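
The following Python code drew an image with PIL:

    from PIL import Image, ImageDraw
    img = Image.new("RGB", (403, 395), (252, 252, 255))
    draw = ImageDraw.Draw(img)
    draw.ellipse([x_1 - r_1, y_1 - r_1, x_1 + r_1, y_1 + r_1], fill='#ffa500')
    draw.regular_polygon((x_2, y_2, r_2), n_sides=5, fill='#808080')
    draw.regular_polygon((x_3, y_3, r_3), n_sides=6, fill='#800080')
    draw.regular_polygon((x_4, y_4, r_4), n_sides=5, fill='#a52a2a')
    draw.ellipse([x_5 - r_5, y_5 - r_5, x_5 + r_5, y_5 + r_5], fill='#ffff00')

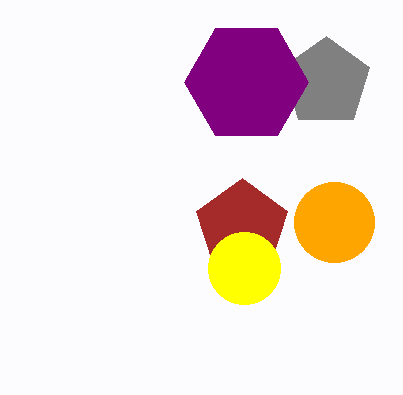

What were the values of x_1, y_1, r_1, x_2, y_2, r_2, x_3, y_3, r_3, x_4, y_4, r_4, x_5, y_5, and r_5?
x_1 = 334; y_1 = 222; r_1 = 40; x_2 = 326; y_2 = 82; r_2 = 46; x_3 = 246; y_3 = 82; r_3 = 62; x_4 = 242; y_4 = 226; r_4 = 48; x_5 = 244; y_5 = 268; r_5 = 36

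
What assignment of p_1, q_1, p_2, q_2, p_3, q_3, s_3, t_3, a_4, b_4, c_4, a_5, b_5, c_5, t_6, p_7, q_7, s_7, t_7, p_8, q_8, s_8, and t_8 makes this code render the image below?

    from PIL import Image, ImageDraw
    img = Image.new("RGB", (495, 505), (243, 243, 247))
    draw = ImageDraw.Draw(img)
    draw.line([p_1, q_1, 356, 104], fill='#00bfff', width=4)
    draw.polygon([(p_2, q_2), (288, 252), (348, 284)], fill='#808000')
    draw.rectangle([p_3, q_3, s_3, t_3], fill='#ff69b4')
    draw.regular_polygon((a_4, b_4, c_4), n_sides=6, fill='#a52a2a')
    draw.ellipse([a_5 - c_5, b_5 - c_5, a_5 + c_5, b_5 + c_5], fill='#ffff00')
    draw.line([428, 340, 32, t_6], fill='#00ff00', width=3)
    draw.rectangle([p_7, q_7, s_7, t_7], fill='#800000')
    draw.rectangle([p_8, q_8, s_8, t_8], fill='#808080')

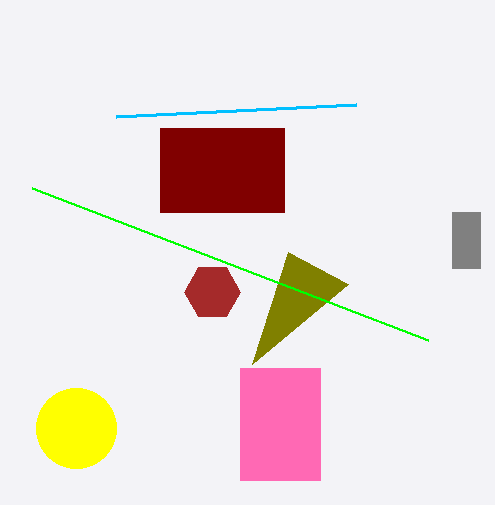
p_1 = 116; q_1 = 116; p_2 = 252; q_2 = 364; p_3 = 240; q_3 = 368; s_3 = 320; t_3 = 480; a_4 = 212; b_4 = 292; c_4 = 28; a_5 = 76; b_5 = 428; c_5 = 40; t_6 = 188; p_7 = 160; q_7 = 128; s_7 = 284; t_7 = 212; p_8 = 452; q_8 = 212; s_8 = 480; t_8 = 268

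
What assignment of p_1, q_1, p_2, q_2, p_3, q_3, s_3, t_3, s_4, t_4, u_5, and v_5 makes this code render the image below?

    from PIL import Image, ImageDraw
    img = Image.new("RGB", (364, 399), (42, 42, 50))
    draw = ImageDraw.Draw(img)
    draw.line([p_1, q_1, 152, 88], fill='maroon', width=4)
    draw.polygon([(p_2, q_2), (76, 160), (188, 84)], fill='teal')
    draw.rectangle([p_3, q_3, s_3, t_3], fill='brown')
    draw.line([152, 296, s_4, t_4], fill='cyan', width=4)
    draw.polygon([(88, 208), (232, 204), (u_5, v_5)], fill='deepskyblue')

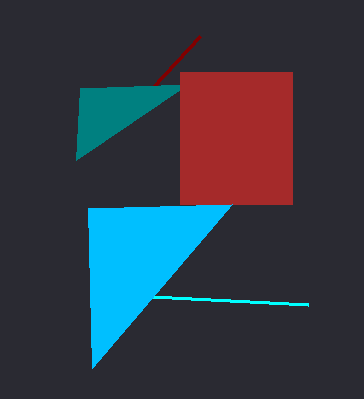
p_1 = 200
q_1 = 36
p_2 = 80
q_2 = 88
p_3 = 180
q_3 = 72
s_3 = 292
t_3 = 204
s_4 = 308
t_4 = 304
u_5 = 92
v_5 = 368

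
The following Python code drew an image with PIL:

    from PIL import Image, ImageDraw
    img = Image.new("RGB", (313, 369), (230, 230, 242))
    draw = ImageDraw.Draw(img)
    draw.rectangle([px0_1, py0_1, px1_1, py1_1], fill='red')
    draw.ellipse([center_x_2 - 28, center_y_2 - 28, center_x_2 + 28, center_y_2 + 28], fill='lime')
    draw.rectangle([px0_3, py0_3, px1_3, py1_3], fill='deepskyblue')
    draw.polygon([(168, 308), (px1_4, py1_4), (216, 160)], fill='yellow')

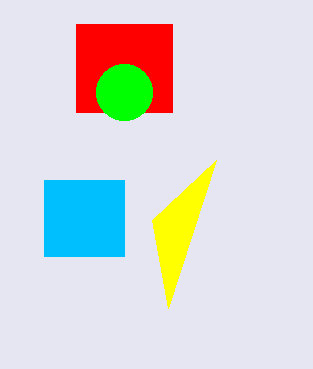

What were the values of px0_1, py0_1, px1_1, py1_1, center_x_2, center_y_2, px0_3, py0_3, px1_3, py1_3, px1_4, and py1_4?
px0_1 = 76
py0_1 = 24
px1_1 = 172
py1_1 = 112
center_x_2 = 124
center_y_2 = 92
px0_3 = 44
py0_3 = 180
px1_3 = 124
py1_3 = 256
px1_4 = 152
py1_4 = 220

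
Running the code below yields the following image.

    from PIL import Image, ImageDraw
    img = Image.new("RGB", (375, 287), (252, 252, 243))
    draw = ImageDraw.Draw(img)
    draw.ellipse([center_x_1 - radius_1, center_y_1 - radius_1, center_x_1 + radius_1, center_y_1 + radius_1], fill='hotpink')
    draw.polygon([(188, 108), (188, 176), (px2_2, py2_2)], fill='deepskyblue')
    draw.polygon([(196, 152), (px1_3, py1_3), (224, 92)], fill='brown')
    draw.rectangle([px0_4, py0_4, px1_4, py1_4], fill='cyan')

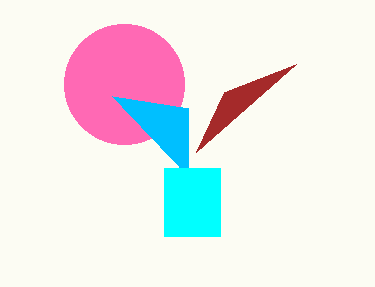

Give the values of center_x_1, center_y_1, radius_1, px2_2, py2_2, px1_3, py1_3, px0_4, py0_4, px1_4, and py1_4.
center_x_1 = 124, center_y_1 = 84, radius_1 = 60, px2_2 = 112, py2_2 = 96, px1_3 = 296, py1_3 = 64, px0_4 = 164, py0_4 = 168, px1_4 = 220, py1_4 = 236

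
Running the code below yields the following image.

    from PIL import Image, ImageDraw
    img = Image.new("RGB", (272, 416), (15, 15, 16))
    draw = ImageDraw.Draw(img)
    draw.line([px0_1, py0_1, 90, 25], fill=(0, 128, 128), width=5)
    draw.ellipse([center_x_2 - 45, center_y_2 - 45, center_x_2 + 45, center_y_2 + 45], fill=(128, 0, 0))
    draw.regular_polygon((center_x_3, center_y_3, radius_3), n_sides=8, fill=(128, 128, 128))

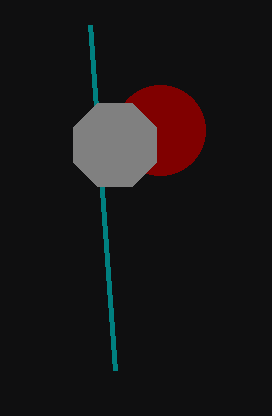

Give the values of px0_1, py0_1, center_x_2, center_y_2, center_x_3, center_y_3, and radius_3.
px0_1 = 115, py0_1 = 370, center_x_2 = 160, center_y_2 = 130, center_x_3 = 115, center_y_3 = 145, radius_3 = 45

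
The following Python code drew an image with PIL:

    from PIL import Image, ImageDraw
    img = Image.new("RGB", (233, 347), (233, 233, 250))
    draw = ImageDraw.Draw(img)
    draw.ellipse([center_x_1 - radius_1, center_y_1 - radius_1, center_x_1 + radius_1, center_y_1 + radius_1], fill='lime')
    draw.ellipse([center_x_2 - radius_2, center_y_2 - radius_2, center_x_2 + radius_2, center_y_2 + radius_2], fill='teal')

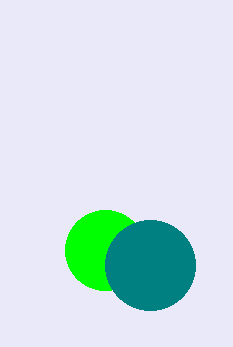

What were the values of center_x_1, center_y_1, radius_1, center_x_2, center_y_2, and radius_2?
center_x_1 = 105; center_y_1 = 250; radius_1 = 40; center_x_2 = 150; center_y_2 = 265; radius_2 = 45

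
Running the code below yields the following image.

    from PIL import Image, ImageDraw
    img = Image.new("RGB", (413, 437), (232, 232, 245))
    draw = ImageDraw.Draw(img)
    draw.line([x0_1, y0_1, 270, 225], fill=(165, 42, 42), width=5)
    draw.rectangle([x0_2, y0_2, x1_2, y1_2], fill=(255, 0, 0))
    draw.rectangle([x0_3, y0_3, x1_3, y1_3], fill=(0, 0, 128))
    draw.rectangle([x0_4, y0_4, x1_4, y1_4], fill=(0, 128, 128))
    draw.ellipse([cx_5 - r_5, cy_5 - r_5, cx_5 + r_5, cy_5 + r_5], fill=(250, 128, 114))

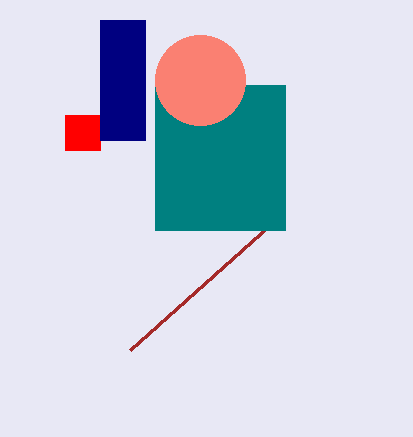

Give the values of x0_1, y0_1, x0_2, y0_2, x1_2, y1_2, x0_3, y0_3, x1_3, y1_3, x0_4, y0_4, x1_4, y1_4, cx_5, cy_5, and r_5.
x0_1 = 130
y0_1 = 350
x0_2 = 65
y0_2 = 115
x1_2 = 100
y1_2 = 150
x0_3 = 100
y0_3 = 20
x1_3 = 145
y1_3 = 140
x0_4 = 155
y0_4 = 85
x1_4 = 285
y1_4 = 230
cx_5 = 200
cy_5 = 80
r_5 = 45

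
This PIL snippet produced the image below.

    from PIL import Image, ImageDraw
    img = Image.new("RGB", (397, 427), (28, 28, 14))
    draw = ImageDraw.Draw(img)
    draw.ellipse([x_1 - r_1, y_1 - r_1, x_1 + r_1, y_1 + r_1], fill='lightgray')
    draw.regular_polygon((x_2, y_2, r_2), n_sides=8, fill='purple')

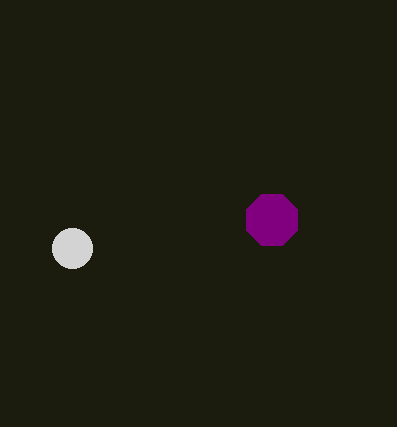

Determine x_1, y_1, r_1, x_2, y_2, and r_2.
x_1 = 72; y_1 = 248; r_1 = 20; x_2 = 272; y_2 = 220; r_2 = 28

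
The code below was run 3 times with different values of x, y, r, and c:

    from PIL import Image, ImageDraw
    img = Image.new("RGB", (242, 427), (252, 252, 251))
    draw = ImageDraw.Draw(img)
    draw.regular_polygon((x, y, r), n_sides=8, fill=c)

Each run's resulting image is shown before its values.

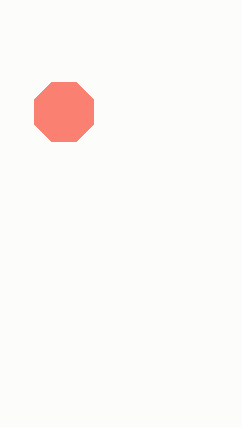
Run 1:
x = 64
y = 112
r = 32
c = 'salmon'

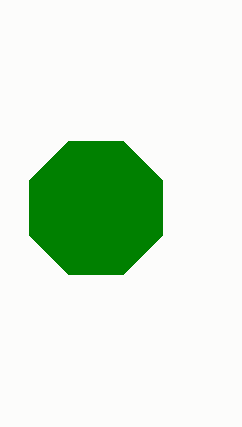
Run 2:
x = 96; y = 208; r = 72; c = 'green'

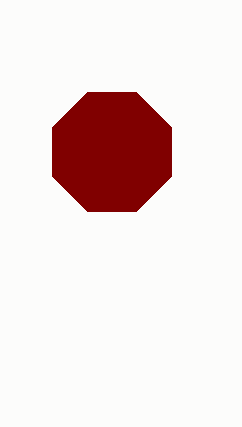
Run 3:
x = 112, y = 152, r = 64, c = 'maroon'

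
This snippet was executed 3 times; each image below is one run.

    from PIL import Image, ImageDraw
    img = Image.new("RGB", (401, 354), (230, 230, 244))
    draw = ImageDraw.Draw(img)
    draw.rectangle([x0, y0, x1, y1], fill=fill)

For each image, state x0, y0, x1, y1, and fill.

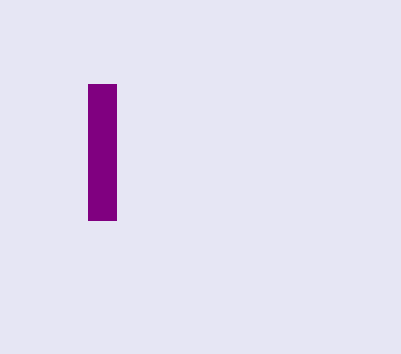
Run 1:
x0 = 88, y0 = 84, x1 = 116, y1 = 220, fill = 'purple'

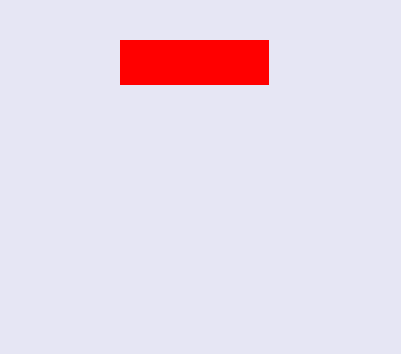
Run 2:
x0 = 120; y0 = 40; x1 = 268; y1 = 84; fill = 'red'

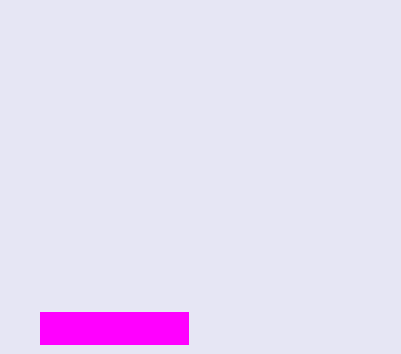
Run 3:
x0 = 40; y0 = 312; x1 = 188; y1 = 344; fill = 'magenta'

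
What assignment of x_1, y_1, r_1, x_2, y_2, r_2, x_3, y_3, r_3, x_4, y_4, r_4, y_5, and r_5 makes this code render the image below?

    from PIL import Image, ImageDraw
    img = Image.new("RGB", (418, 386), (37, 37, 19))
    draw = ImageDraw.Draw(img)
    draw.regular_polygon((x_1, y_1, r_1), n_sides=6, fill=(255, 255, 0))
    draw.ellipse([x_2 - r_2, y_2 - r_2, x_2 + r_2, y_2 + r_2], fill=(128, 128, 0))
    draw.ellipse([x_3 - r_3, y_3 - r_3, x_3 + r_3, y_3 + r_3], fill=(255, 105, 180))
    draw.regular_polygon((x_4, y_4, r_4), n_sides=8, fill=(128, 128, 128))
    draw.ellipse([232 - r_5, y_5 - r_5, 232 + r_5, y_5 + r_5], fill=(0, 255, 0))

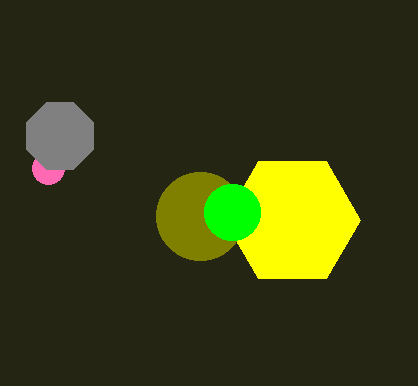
x_1 = 292; y_1 = 220; r_1 = 68; x_2 = 200; y_2 = 216; r_2 = 44; x_3 = 48; y_3 = 168; r_3 = 16; x_4 = 60; y_4 = 136; r_4 = 36; y_5 = 212; r_5 = 28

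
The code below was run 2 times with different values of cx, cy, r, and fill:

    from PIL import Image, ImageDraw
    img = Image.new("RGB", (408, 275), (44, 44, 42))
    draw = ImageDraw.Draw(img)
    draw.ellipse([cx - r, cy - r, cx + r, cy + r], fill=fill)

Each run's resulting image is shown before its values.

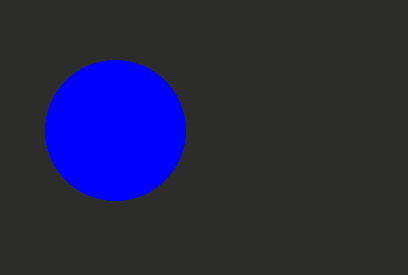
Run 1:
cx = 115
cy = 130
r = 70
fill = 'blue'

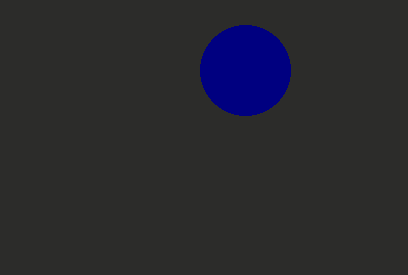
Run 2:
cx = 245, cy = 70, r = 45, fill = 'navy'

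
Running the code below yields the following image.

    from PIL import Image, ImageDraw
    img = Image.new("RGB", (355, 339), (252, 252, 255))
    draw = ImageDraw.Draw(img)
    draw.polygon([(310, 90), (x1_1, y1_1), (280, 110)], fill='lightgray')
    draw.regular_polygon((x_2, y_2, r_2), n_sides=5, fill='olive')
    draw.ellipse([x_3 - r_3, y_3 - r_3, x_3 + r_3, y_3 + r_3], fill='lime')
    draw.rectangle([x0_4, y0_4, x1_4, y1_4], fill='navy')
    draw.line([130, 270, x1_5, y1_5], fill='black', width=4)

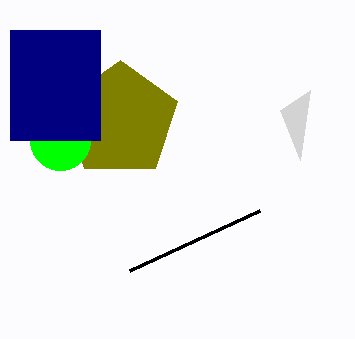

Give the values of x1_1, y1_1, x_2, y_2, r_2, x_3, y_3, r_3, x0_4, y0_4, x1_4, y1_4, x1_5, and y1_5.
x1_1 = 300
y1_1 = 160
x_2 = 120
y_2 = 120
r_2 = 60
x_3 = 60
y_3 = 140
r_3 = 30
x0_4 = 10
y0_4 = 30
x1_4 = 100
y1_4 = 140
x1_5 = 260
y1_5 = 210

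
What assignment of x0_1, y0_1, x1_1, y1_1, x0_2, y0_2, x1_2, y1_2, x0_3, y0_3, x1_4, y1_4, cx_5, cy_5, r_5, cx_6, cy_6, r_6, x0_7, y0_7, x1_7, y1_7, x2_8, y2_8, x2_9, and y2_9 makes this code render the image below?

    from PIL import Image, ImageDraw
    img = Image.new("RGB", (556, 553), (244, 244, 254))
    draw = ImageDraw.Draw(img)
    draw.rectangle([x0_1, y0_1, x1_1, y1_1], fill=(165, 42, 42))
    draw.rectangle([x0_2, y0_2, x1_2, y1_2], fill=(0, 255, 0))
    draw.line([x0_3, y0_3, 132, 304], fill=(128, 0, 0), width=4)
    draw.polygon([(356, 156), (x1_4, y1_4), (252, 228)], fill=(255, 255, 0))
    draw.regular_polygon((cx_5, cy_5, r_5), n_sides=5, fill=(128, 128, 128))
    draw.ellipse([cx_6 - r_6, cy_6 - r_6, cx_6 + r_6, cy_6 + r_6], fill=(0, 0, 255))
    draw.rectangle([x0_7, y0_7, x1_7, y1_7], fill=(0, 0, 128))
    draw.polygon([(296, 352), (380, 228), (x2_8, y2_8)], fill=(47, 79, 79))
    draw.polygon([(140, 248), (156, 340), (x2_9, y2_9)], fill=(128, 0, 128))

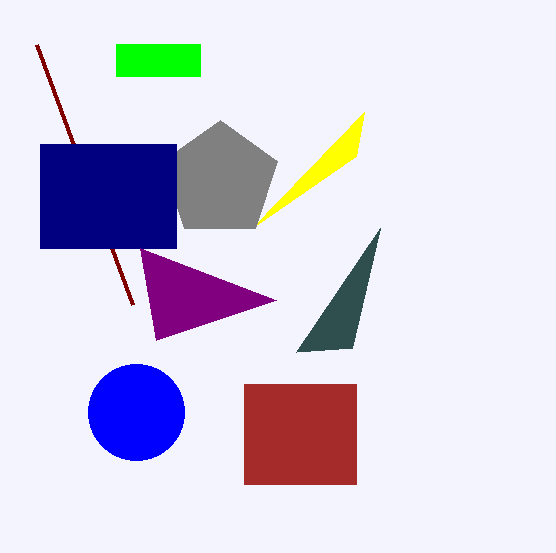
x0_1 = 244; y0_1 = 384; x1_1 = 356; y1_1 = 484; x0_2 = 116; y0_2 = 44; x1_2 = 200; y1_2 = 76; x0_3 = 36; y0_3 = 44; x1_4 = 364; y1_4 = 112; cx_5 = 220; cy_5 = 180; r_5 = 60; cx_6 = 136; cy_6 = 412; r_6 = 48; x0_7 = 40; y0_7 = 144; x1_7 = 176; y1_7 = 248; x2_8 = 352; y2_8 = 348; x2_9 = 276; y2_9 = 300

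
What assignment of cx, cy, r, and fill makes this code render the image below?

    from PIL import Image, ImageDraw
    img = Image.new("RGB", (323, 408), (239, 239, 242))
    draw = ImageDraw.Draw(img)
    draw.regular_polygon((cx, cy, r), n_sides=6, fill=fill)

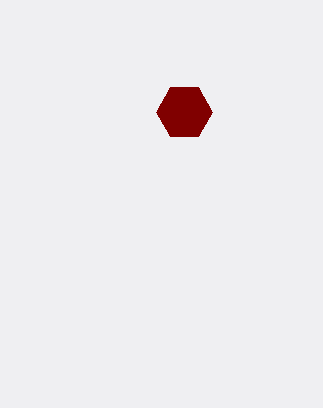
cx = 184, cy = 112, r = 28, fill = 'maroon'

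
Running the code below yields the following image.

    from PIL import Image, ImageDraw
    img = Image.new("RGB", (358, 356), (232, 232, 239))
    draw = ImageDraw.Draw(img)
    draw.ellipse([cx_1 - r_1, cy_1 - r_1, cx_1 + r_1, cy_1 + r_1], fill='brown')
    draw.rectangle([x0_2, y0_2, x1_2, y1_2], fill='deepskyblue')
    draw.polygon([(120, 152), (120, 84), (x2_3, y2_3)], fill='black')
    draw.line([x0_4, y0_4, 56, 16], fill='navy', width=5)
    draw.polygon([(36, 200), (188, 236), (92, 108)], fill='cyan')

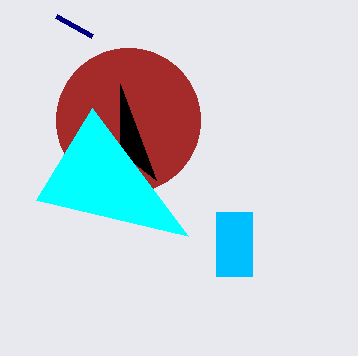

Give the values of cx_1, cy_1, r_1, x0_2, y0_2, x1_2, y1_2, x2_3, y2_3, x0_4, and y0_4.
cx_1 = 128, cy_1 = 120, r_1 = 72, x0_2 = 216, y0_2 = 212, x1_2 = 252, y1_2 = 276, x2_3 = 156, y2_3 = 180, x0_4 = 92, y0_4 = 36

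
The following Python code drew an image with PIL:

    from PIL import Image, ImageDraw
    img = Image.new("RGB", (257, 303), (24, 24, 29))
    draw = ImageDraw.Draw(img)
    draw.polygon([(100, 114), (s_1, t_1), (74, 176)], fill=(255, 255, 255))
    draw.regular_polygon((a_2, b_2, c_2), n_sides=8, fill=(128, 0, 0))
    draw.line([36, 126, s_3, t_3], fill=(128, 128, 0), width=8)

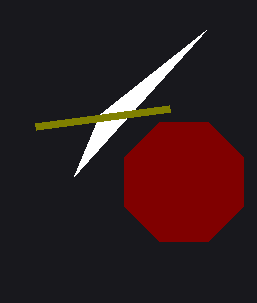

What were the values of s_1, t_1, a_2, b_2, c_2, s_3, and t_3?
s_1 = 206
t_1 = 30
a_2 = 184
b_2 = 182
c_2 = 64
s_3 = 170
t_3 = 108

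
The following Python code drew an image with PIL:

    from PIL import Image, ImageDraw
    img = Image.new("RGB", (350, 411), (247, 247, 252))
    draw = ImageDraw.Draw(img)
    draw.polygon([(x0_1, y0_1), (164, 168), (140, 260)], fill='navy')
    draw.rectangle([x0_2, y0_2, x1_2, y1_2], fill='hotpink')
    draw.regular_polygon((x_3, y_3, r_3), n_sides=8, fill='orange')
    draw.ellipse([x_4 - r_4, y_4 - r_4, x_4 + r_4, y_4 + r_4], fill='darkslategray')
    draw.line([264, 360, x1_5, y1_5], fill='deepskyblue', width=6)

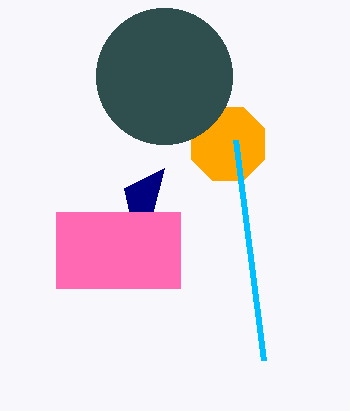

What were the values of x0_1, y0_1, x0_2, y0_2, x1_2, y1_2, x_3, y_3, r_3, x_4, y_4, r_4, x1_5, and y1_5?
x0_1 = 124
y0_1 = 188
x0_2 = 56
y0_2 = 212
x1_2 = 180
y1_2 = 288
x_3 = 228
y_3 = 144
r_3 = 40
x_4 = 164
y_4 = 76
r_4 = 68
x1_5 = 236
y1_5 = 140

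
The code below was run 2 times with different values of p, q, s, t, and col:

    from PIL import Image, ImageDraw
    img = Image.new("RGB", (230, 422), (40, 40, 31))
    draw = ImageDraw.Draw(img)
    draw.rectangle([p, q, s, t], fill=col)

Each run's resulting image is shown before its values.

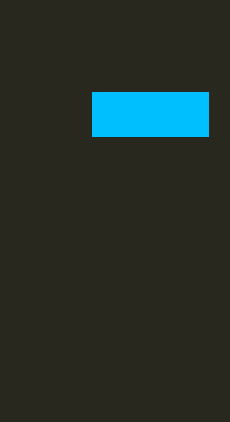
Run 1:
p = 92, q = 92, s = 208, t = 136, col = 'deepskyblue'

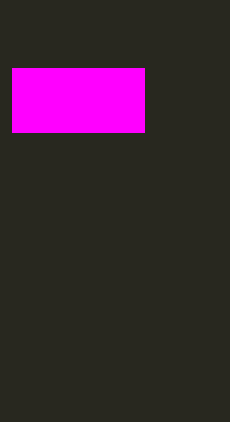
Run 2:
p = 12
q = 68
s = 144
t = 132
col = 'magenta'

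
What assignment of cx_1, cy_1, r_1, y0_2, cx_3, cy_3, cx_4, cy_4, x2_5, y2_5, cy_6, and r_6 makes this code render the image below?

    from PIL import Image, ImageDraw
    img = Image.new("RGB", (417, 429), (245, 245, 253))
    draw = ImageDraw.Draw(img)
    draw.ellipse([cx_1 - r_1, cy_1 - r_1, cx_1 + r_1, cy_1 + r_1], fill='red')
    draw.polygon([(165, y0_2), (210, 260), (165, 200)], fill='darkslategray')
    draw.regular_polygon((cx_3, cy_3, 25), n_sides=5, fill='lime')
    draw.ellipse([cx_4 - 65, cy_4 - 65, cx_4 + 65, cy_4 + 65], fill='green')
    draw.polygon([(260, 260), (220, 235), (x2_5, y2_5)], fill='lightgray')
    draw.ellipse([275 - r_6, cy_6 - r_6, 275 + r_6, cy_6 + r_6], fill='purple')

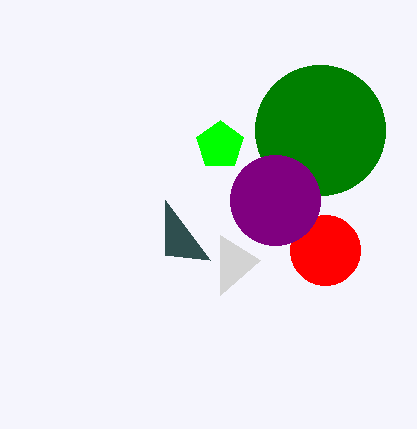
cx_1 = 325
cy_1 = 250
r_1 = 35
y0_2 = 255
cx_3 = 220
cy_3 = 145
cx_4 = 320
cy_4 = 130
x2_5 = 220
y2_5 = 295
cy_6 = 200
r_6 = 45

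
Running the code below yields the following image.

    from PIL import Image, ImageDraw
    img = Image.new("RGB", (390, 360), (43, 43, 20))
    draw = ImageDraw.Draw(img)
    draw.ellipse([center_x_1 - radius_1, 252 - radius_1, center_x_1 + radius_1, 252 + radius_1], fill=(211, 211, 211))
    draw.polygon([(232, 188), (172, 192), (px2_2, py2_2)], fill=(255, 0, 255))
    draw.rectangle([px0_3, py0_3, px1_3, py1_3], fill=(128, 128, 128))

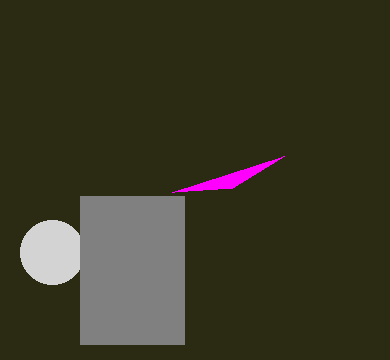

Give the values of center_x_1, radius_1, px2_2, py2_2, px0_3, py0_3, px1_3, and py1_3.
center_x_1 = 52
radius_1 = 32
px2_2 = 284
py2_2 = 156
px0_3 = 80
py0_3 = 196
px1_3 = 184
py1_3 = 344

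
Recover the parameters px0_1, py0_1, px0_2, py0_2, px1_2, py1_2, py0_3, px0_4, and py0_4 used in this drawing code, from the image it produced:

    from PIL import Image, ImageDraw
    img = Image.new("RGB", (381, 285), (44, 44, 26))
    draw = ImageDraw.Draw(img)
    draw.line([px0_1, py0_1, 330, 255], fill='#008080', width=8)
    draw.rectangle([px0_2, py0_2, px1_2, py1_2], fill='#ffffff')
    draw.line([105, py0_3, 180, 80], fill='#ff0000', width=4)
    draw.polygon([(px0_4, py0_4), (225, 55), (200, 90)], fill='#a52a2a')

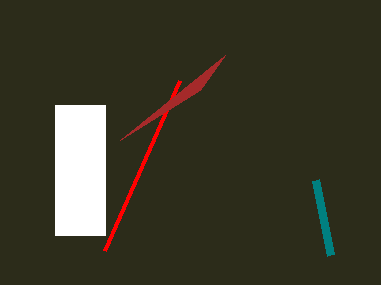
px0_1 = 315, py0_1 = 180, px0_2 = 55, py0_2 = 105, px1_2 = 105, py1_2 = 235, py0_3 = 250, px0_4 = 120, py0_4 = 140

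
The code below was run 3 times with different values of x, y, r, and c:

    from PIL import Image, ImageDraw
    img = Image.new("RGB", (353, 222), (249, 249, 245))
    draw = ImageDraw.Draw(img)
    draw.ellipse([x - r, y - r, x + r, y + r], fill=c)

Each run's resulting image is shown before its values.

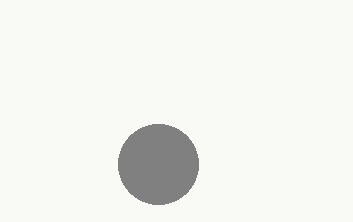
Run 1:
x = 158; y = 164; r = 40; c = 'gray'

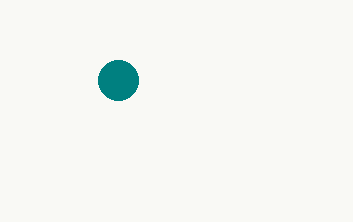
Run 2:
x = 118
y = 80
r = 20
c = 'teal'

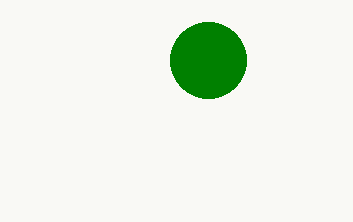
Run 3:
x = 208
y = 60
r = 38
c = 'green'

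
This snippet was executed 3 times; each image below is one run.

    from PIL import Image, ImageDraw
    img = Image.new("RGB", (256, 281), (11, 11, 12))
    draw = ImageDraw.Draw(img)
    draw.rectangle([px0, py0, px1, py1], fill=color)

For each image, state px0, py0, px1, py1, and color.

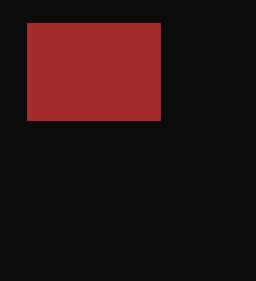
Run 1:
px0 = 27, py0 = 23, px1 = 160, py1 = 120, color = 'brown'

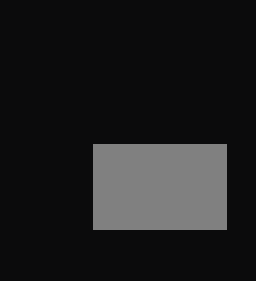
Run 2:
px0 = 93, py0 = 144, px1 = 226, py1 = 229, color = 'gray'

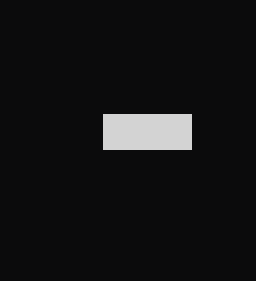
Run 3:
px0 = 103, py0 = 114, px1 = 191, py1 = 149, color = 'lightgray'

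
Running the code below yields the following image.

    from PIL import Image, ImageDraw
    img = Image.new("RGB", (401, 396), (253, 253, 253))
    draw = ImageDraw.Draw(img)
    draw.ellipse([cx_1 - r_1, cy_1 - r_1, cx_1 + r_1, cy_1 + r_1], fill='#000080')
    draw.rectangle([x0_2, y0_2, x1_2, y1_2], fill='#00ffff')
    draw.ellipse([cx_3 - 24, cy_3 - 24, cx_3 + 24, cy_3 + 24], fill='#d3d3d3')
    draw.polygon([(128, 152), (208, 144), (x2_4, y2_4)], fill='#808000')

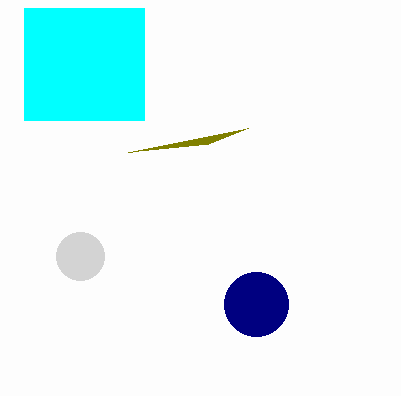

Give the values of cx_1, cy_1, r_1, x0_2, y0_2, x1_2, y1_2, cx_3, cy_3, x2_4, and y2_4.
cx_1 = 256
cy_1 = 304
r_1 = 32
x0_2 = 24
y0_2 = 8
x1_2 = 144
y1_2 = 120
cx_3 = 80
cy_3 = 256
x2_4 = 248
y2_4 = 128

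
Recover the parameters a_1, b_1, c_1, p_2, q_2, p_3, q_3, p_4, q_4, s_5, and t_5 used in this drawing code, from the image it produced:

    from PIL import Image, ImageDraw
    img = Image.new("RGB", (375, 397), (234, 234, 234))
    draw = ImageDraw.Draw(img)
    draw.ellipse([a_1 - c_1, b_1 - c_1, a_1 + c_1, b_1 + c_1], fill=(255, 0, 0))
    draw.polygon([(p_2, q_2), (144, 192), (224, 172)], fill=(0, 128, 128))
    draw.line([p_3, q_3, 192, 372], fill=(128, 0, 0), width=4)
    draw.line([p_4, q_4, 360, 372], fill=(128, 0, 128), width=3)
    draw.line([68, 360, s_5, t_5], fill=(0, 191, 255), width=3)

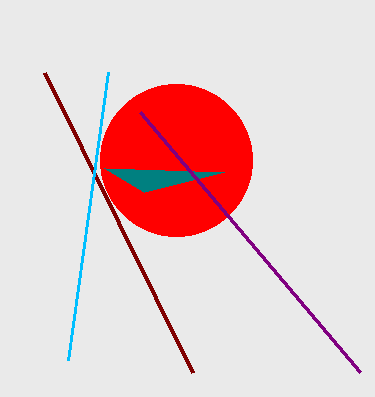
a_1 = 176; b_1 = 160; c_1 = 76; p_2 = 104; q_2 = 168; p_3 = 44; q_3 = 72; p_4 = 140; q_4 = 112; s_5 = 108; t_5 = 72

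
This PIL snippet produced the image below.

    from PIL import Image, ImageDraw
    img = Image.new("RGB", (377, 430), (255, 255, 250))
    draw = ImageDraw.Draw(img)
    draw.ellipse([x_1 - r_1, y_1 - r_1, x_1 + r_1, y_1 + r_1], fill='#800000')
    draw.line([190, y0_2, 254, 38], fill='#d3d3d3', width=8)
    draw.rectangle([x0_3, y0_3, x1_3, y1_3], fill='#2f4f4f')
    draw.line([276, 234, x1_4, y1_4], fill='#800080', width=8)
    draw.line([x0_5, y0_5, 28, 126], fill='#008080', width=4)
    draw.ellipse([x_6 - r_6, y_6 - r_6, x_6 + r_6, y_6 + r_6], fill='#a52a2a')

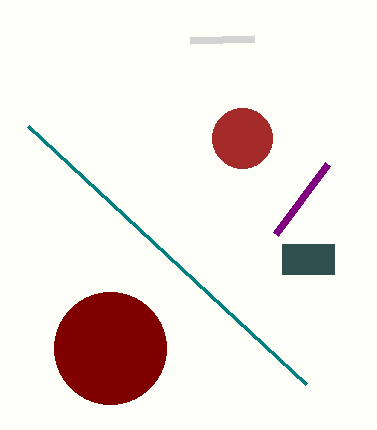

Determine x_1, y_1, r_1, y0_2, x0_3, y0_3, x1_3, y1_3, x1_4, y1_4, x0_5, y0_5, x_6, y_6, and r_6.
x_1 = 110
y_1 = 348
r_1 = 56
y0_2 = 40
x0_3 = 282
y0_3 = 244
x1_3 = 334
y1_3 = 274
x1_4 = 328
y1_4 = 164
x0_5 = 306
y0_5 = 384
x_6 = 242
y_6 = 138
r_6 = 30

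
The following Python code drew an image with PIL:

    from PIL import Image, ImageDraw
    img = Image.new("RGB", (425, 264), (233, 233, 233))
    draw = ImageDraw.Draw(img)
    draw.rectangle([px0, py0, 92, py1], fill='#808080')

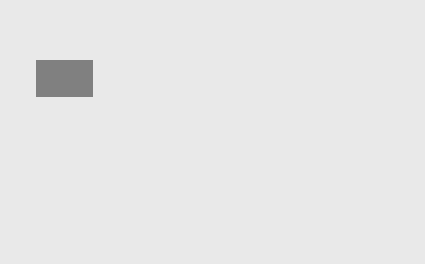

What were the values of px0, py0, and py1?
px0 = 36; py0 = 60; py1 = 96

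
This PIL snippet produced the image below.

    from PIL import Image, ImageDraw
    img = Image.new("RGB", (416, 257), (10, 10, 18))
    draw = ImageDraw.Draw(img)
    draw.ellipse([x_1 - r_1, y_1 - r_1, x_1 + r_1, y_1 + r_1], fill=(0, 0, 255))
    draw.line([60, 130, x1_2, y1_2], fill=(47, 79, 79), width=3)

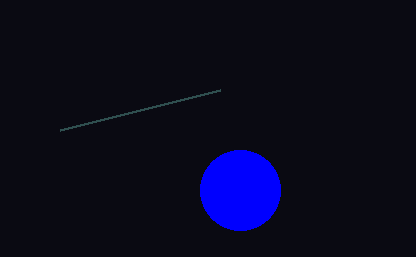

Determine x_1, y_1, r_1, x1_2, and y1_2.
x_1 = 240, y_1 = 190, r_1 = 40, x1_2 = 220, y1_2 = 90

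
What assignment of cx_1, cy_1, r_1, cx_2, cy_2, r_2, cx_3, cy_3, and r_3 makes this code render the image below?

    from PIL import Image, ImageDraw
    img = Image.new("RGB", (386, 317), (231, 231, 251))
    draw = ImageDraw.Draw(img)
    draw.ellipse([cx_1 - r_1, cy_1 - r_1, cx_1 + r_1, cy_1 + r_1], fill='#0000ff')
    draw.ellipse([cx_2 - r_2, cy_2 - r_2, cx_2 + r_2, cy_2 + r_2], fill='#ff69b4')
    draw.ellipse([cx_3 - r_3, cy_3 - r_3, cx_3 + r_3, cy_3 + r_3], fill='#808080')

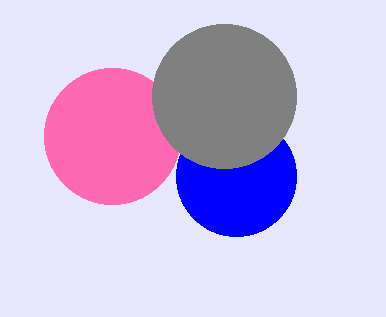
cx_1 = 236; cy_1 = 176; r_1 = 60; cx_2 = 112; cy_2 = 136; r_2 = 68; cx_3 = 224; cy_3 = 96; r_3 = 72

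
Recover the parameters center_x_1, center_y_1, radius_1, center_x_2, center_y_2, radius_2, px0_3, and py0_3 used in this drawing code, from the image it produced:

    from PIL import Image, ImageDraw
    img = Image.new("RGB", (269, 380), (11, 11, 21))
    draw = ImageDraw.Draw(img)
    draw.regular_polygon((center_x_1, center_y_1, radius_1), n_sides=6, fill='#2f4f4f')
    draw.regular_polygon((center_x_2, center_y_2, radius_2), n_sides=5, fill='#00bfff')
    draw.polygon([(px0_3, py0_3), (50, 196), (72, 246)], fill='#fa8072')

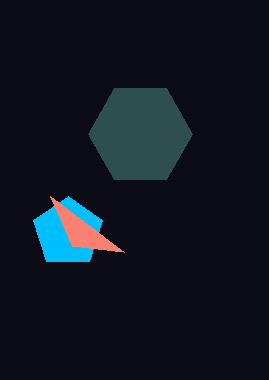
center_x_1 = 140, center_y_1 = 134, radius_1 = 52, center_x_2 = 68, center_y_2 = 232, radius_2 = 36, px0_3 = 124, py0_3 = 252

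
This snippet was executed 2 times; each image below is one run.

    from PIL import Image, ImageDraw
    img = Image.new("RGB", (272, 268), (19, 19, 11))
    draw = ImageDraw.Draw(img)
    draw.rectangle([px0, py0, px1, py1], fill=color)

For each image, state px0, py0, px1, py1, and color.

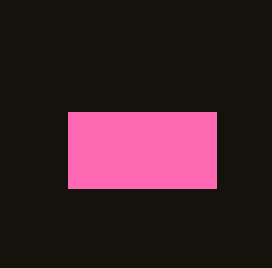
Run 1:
px0 = 68, py0 = 112, px1 = 216, py1 = 188, color = 'hotpink'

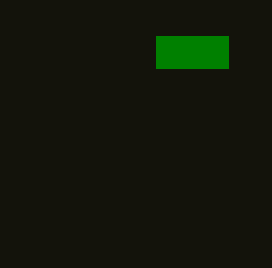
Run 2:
px0 = 156
py0 = 36
px1 = 228
py1 = 68
color = 'green'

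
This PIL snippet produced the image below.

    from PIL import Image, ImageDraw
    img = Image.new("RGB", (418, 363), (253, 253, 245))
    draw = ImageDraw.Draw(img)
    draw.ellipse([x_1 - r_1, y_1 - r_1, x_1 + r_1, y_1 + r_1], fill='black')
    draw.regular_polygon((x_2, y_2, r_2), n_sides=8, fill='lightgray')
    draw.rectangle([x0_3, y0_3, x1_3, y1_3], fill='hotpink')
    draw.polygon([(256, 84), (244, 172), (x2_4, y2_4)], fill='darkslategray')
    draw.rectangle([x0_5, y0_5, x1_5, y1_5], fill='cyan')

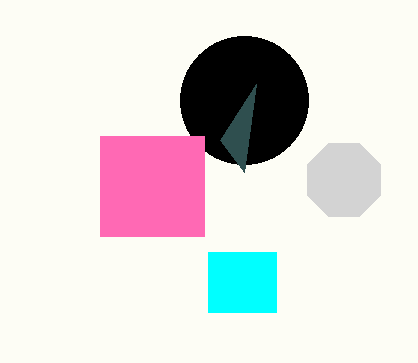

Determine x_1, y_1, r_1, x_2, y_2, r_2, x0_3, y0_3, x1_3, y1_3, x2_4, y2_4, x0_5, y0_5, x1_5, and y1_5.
x_1 = 244, y_1 = 100, r_1 = 64, x_2 = 344, y_2 = 180, r_2 = 40, x0_3 = 100, y0_3 = 136, x1_3 = 204, y1_3 = 236, x2_4 = 220, y2_4 = 140, x0_5 = 208, y0_5 = 252, x1_5 = 276, y1_5 = 312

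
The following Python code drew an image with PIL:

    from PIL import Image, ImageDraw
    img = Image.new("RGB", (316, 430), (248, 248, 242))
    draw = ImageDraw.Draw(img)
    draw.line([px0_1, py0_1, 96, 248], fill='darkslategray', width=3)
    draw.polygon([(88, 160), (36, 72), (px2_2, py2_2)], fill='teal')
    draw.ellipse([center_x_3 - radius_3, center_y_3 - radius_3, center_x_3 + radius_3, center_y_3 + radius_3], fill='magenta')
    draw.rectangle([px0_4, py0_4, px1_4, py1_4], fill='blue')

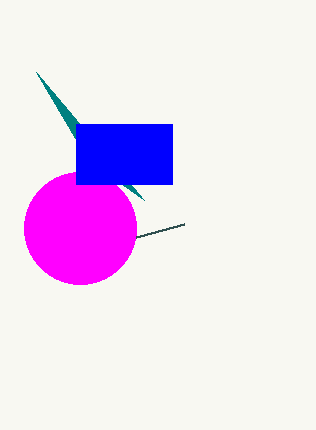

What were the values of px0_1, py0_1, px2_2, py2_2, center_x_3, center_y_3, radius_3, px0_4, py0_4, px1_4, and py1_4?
px0_1 = 184; py0_1 = 224; px2_2 = 144; py2_2 = 200; center_x_3 = 80; center_y_3 = 228; radius_3 = 56; px0_4 = 76; py0_4 = 124; px1_4 = 172; py1_4 = 184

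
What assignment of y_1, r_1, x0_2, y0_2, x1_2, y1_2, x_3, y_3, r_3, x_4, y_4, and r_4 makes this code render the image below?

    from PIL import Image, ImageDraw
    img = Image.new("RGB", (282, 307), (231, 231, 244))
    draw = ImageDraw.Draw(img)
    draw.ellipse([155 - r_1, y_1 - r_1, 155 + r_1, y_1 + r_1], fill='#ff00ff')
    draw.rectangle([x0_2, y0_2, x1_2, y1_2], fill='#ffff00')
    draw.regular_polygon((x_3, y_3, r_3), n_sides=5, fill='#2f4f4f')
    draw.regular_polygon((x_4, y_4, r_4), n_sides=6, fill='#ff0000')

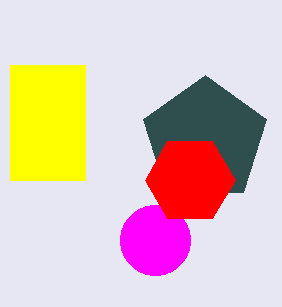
y_1 = 240
r_1 = 35
x0_2 = 10
y0_2 = 65
x1_2 = 85
y1_2 = 180
x_3 = 205
y_3 = 140
r_3 = 65
x_4 = 190
y_4 = 180
r_4 = 45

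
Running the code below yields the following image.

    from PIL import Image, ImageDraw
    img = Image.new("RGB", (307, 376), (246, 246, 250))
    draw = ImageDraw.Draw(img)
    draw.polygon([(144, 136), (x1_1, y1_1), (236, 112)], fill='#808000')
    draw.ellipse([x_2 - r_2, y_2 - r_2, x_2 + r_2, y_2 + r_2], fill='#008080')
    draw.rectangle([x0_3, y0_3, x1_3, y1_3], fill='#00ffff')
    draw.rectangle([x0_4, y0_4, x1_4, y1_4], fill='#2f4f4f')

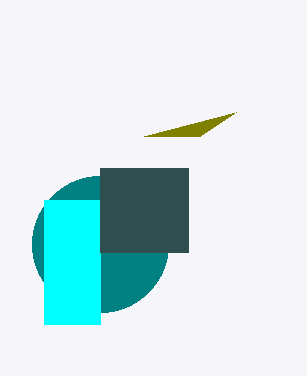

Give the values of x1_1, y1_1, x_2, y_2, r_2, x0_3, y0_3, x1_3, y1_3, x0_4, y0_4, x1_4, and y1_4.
x1_1 = 200; y1_1 = 136; x_2 = 100; y_2 = 244; r_2 = 68; x0_3 = 44; y0_3 = 200; x1_3 = 100; y1_3 = 324; x0_4 = 100; y0_4 = 168; x1_4 = 188; y1_4 = 252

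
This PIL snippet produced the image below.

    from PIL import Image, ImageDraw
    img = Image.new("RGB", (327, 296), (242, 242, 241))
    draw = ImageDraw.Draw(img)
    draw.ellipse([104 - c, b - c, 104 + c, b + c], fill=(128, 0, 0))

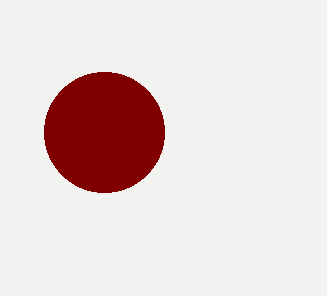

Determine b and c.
b = 132; c = 60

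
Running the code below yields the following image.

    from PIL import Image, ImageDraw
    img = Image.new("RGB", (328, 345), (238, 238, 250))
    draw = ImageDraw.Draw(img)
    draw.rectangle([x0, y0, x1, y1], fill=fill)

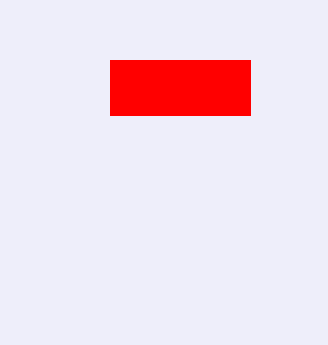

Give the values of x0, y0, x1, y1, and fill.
x0 = 110
y0 = 60
x1 = 250
y1 = 115
fill = 'red'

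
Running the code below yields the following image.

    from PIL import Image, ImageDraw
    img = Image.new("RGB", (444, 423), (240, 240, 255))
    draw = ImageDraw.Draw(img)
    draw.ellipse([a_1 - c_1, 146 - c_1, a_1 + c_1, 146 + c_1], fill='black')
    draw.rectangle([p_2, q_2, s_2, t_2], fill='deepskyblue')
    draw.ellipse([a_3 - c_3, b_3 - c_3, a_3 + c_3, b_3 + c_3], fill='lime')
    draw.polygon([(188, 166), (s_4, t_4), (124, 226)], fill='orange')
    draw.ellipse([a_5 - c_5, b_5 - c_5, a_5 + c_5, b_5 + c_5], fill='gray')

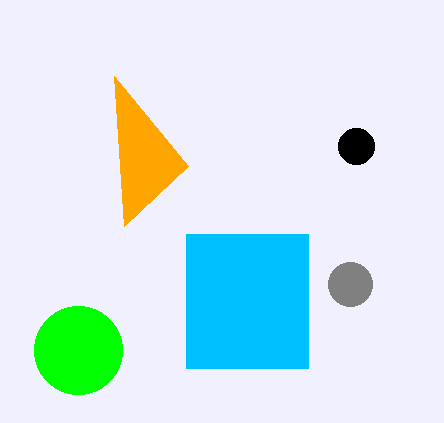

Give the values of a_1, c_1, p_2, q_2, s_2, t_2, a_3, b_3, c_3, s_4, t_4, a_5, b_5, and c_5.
a_1 = 356, c_1 = 18, p_2 = 186, q_2 = 234, s_2 = 308, t_2 = 368, a_3 = 78, b_3 = 350, c_3 = 44, s_4 = 114, t_4 = 76, a_5 = 350, b_5 = 284, c_5 = 22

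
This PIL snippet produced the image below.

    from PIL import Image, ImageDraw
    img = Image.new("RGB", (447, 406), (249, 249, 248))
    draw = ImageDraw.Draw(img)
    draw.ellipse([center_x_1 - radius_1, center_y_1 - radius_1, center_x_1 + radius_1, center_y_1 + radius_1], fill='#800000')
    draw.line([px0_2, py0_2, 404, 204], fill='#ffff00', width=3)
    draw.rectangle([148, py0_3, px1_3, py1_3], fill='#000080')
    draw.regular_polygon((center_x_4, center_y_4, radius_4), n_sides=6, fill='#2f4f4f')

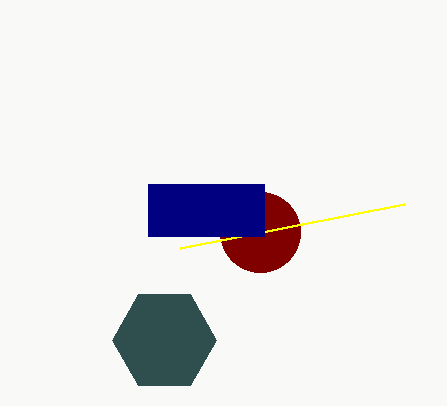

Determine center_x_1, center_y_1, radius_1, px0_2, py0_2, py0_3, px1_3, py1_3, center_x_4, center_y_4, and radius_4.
center_x_1 = 260
center_y_1 = 232
radius_1 = 40
px0_2 = 180
py0_2 = 248
py0_3 = 184
px1_3 = 264
py1_3 = 236
center_x_4 = 164
center_y_4 = 340
radius_4 = 52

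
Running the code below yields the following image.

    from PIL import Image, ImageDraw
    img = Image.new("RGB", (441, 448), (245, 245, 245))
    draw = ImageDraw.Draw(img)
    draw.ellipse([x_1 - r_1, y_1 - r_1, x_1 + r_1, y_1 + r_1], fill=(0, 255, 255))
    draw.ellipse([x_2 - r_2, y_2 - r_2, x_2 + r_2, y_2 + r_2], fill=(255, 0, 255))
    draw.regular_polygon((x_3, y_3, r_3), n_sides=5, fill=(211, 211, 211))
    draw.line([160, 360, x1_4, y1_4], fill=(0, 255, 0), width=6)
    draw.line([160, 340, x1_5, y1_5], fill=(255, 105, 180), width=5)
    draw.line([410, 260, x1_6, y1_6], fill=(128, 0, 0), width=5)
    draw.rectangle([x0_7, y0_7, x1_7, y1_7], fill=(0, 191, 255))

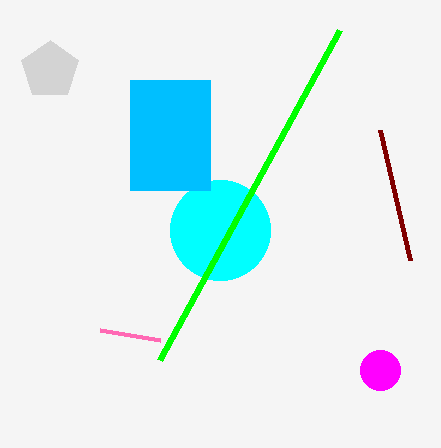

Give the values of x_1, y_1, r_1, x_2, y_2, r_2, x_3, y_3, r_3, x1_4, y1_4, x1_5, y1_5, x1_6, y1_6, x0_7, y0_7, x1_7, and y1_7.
x_1 = 220
y_1 = 230
r_1 = 50
x_2 = 380
y_2 = 370
r_2 = 20
x_3 = 50
y_3 = 70
r_3 = 30
x1_4 = 340
y1_4 = 30
x1_5 = 100
y1_5 = 330
x1_6 = 380
y1_6 = 130
x0_7 = 130
y0_7 = 80
x1_7 = 210
y1_7 = 190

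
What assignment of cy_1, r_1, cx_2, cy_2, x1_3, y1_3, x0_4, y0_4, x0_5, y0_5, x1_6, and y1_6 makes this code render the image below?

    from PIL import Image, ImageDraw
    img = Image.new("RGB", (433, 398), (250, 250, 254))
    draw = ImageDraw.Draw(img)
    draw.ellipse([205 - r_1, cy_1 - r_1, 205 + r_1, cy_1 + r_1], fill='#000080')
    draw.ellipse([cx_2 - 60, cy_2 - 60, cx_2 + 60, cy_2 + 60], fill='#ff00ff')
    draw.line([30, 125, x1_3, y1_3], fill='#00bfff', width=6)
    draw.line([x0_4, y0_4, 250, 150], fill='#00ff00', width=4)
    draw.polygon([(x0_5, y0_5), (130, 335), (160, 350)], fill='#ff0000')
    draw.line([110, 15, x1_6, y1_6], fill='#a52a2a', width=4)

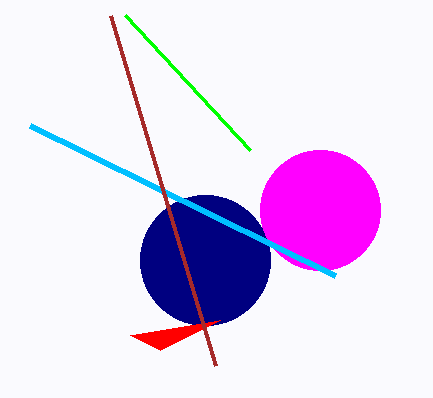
cy_1 = 260, r_1 = 65, cx_2 = 320, cy_2 = 210, x1_3 = 335, y1_3 = 275, x0_4 = 125, y0_4 = 15, x0_5 = 220, y0_5 = 320, x1_6 = 215, y1_6 = 365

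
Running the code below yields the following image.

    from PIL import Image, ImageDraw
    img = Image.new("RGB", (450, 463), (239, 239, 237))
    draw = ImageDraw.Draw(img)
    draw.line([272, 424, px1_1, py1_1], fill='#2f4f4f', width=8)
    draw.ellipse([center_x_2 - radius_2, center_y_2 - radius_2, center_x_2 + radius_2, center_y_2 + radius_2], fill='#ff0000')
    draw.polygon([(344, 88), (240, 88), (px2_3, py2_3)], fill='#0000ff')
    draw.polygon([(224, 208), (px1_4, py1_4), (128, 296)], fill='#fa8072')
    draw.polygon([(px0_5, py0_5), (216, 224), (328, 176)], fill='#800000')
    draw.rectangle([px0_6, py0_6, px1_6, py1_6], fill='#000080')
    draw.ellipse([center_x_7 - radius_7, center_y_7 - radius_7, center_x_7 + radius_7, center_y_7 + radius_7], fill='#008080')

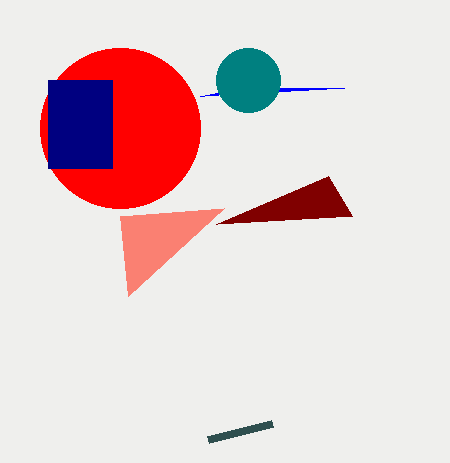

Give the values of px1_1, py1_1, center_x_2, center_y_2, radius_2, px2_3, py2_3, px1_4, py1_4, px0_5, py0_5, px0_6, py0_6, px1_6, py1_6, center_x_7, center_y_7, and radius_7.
px1_1 = 208; py1_1 = 440; center_x_2 = 120; center_y_2 = 128; radius_2 = 80; px2_3 = 200; py2_3 = 96; px1_4 = 120; py1_4 = 216; px0_5 = 352; py0_5 = 216; px0_6 = 48; py0_6 = 80; px1_6 = 112; py1_6 = 168; center_x_7 = 248; center_y_7 = 80; radius_7 = 32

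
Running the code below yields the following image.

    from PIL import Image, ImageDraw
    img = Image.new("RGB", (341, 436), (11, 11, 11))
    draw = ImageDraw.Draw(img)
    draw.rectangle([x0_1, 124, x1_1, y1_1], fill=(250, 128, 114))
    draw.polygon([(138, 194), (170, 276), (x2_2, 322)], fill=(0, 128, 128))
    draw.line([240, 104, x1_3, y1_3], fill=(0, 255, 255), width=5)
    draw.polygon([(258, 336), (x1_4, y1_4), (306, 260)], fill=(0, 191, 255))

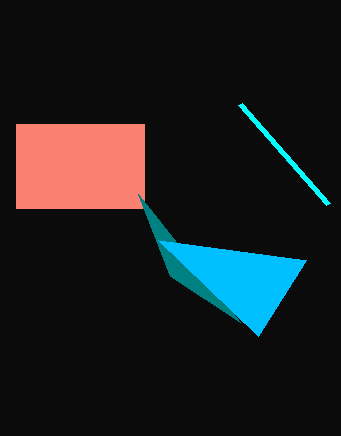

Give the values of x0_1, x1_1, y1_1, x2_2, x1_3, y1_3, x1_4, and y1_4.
x0_1 = 16
x1_1 = 144
y1_1 = 208
x2_2 = 240
x1_3 = 328
y1_3 = 204
x1_4 = 158
y1_4 = 240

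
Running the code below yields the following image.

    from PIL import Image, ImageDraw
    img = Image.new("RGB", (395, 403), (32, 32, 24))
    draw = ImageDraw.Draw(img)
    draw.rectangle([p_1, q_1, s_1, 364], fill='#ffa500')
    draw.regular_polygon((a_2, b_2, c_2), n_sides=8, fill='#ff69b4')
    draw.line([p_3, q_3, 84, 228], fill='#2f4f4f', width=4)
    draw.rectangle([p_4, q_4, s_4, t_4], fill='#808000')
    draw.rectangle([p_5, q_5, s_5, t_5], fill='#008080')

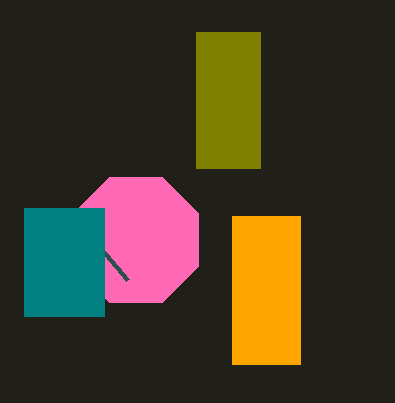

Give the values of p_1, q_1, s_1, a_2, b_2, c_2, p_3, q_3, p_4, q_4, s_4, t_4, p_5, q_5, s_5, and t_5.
p_1 = 232; q_1 = 216; s_1 = 300; a_2 = 136; b_2 = 240; c_2 = 68; p_3 = 128; q_3 = 280; p_4 = 196; q_4 = 32; s_4 = 260; t_4 = 168; p_5 = 24; q_5 = 208; s_5 = 104; t_5 = 316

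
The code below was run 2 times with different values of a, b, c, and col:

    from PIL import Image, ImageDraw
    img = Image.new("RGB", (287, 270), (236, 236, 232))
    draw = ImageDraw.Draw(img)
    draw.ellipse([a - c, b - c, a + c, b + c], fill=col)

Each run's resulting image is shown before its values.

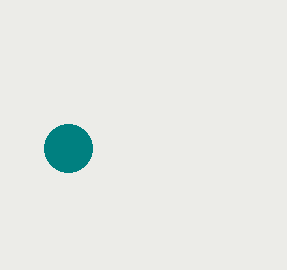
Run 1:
a = 68; b = 148; c = 24; col = 'teal'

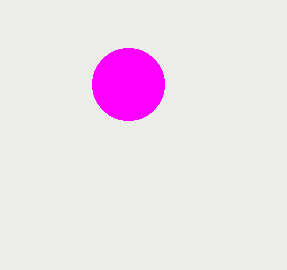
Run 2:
a = 128; b = 84; c = 36; col = 'magenta'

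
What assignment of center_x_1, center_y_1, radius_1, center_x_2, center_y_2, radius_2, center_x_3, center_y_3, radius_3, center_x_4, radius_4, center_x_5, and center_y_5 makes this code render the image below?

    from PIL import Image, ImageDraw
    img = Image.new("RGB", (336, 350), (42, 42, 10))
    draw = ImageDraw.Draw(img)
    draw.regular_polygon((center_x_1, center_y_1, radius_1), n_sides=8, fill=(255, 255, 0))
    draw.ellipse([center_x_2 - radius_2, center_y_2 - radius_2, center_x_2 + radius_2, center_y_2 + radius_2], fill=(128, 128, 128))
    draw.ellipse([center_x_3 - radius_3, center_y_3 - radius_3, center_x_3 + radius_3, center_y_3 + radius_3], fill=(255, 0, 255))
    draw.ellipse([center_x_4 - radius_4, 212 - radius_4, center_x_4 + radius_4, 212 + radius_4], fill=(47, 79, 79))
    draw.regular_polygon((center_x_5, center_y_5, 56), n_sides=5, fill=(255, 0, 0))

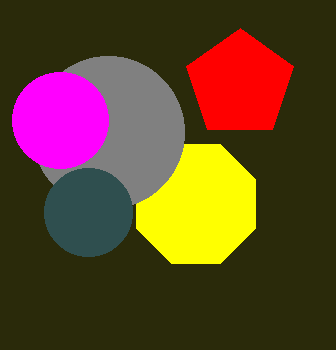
center_x_1 = 196
center_y_1 = 204
radius_1 = 64
center_x_2 = 108
center_y_2 = 132
radius_2 = 76
center_x_3 = 60
center_y_3 = 120
radius_3 = 48
center_x_4 = 88
radius_4 = 44
center_x_5 = 240
center_y_5 = 84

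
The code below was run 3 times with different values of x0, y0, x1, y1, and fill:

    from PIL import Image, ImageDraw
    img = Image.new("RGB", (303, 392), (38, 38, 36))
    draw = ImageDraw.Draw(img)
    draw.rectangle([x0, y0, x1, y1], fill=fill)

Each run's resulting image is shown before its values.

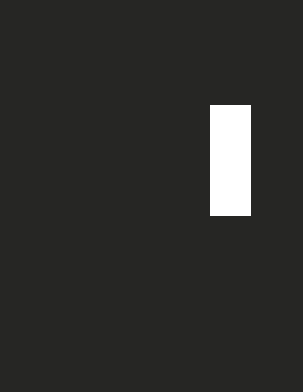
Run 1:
x0 = 210, y0 = 105, x1 = 250, y1 = 215, fill = 'white'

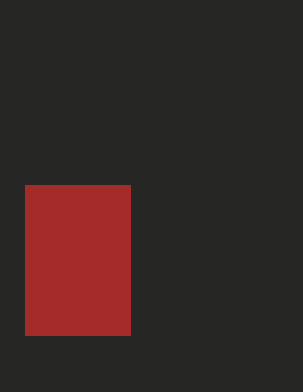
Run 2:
x0 = 25
y0 = 185
x1 = 130
y1 = 335
fill = 'brown'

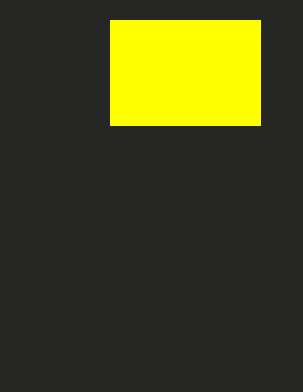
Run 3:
x0 = 110
y0 = 20
x1 = 260
y1 = 125
fill = 'yellow'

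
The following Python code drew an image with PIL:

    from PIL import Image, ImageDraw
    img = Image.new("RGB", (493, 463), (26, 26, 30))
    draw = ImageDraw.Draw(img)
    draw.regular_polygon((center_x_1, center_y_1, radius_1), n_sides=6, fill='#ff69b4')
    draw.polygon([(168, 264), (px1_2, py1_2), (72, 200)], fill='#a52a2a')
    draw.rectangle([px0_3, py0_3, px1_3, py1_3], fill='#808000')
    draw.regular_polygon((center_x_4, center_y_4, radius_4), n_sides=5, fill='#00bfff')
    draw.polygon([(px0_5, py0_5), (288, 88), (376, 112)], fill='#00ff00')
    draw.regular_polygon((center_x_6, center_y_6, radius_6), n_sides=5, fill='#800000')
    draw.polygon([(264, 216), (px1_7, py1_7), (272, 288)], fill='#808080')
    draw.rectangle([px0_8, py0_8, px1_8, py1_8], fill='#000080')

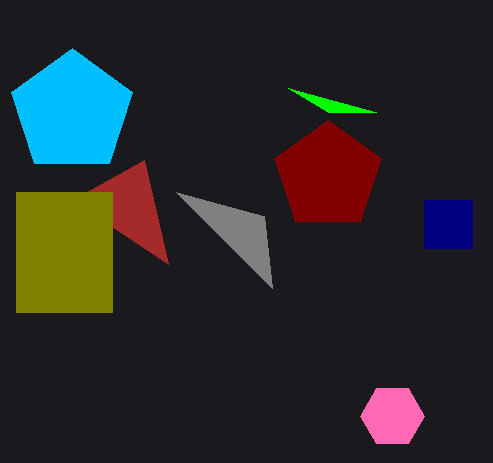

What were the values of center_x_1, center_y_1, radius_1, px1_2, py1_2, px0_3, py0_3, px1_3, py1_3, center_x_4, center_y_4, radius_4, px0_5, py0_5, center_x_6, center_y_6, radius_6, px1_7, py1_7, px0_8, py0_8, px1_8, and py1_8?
center_x_1 = 392
center_y_1 = 416
radius_1 = 32
px1_2 = 144
py1_2 = 160
px0_3 = 16
py0_3 = 192
px1_3 = 112
py1_3 = 312
center_x_4 = 72
center_y_4 = 112
radius_4 = 64
px0_5 = 328
py0_5 = 112
center_x_6 = 328
center_y_6 = 176
radius_6 = 56
px1_7 = 176
py1_7 = 192
px0_8 = 424
py0_8 = 200
px1_8 = 472
py1_8 = 248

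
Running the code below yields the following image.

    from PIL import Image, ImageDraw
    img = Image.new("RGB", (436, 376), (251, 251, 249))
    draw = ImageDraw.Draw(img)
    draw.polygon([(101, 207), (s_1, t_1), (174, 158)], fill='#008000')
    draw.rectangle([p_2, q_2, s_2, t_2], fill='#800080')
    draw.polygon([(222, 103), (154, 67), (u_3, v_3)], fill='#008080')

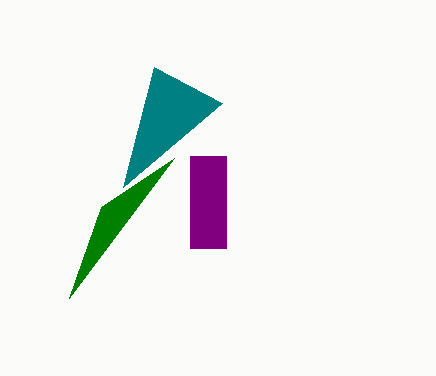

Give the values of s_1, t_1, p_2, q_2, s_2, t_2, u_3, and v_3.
s_1 = 69; t_1 = 298; p_2 = 190; q_2 = 156; s_2 = 226; t_2 = 248; u_3 = 123; v_3 = 187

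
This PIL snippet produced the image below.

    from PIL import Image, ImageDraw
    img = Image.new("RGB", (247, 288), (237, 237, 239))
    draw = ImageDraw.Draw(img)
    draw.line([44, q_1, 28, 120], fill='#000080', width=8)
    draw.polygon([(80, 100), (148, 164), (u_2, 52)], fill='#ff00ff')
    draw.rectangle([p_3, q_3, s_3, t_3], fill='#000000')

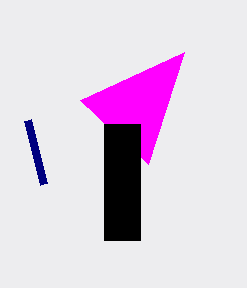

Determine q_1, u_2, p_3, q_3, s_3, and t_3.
q_1 = 184; u_2 = 184; p_3 = 104; q_3 = 124; s_3 = 140; t_3 = 240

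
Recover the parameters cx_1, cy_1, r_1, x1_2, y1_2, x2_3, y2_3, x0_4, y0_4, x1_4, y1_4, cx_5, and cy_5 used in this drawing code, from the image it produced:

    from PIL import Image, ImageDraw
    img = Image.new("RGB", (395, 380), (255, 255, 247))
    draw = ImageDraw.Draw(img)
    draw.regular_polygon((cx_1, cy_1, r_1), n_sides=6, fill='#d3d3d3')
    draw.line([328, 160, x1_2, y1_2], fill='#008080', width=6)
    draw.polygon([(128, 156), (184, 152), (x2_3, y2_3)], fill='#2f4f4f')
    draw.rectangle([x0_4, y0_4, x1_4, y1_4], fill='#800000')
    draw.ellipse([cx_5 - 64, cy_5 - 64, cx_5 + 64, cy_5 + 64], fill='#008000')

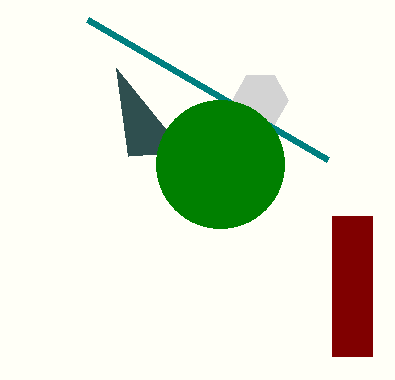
cx_1 = 260; cy_1 = 100; r_1 = 28; x1_2 = 88; y1_2 = 20; x2_3 = 116; y2_3 = 68; x0_4 = 332; y0_4 = 216; x1_4 = 372; y1_4 = 356; cx_5 = 220; cy_5 = 164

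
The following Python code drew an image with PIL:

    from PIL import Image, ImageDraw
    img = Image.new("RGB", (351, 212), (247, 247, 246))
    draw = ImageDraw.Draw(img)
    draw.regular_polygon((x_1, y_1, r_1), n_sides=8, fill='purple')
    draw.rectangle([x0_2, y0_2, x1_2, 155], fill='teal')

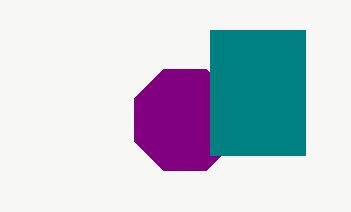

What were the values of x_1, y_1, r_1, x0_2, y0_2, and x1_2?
x_1 = 185, y_1 = 120, r_1 = 55, x0_2 = 210, y0_2 = 30, x1_2 = 305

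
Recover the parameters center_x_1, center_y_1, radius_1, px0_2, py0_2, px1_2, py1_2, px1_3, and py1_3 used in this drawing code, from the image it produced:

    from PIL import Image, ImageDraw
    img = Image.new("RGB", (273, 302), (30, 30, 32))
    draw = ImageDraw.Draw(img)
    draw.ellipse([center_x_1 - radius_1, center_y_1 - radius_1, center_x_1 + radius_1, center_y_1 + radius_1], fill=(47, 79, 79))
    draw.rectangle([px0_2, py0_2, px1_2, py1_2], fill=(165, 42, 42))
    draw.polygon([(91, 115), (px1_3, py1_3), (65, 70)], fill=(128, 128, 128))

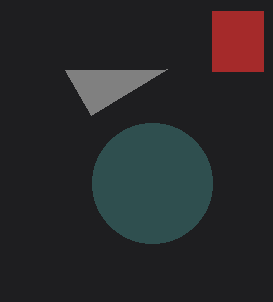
center_x_1 = 152, center_y_1 = 183, radius_1 = 60, px0_2 = 212, py0_2 = 11, px1_2 = 263, py1_2 = 71, px1_3 = 167, py1_3 = 69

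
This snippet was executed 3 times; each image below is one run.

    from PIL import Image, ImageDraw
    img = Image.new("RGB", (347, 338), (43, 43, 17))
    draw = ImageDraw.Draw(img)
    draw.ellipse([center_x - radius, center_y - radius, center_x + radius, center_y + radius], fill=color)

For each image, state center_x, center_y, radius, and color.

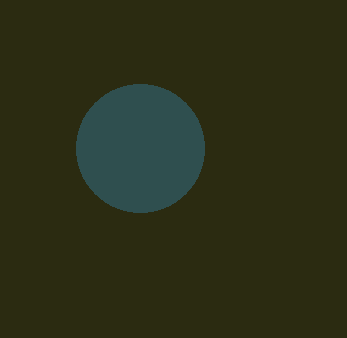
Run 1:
center_x = 140; center_y = 148; radius = 64; color = 'darkslategray'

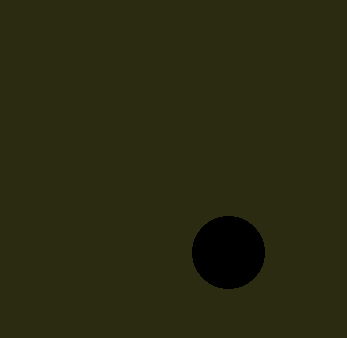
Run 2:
center_x = 228, center_y = 252, radius = 36, color = 'black'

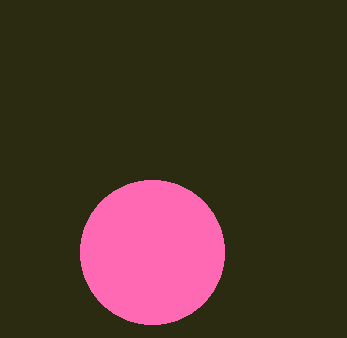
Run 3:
center_x = 152; center_y = 252; radius = 72; color = 'hotpink'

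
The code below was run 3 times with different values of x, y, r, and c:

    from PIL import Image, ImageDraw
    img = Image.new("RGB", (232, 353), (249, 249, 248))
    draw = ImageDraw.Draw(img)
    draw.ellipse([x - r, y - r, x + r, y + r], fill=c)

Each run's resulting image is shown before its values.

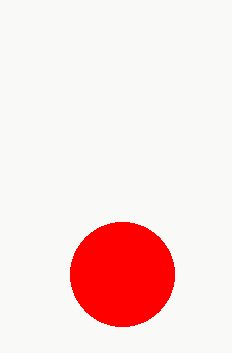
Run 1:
x = 122
y = 274
r = 52
c = 'red'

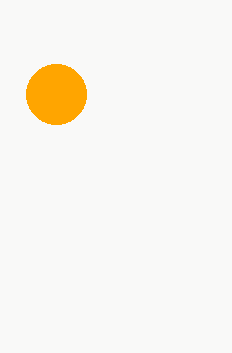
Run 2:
x = 56
y = 94
r = 30
c = 'orange'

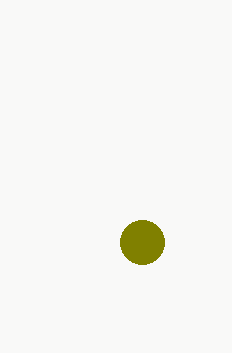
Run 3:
x = 142, y = 242, r = 22, c = 'olive'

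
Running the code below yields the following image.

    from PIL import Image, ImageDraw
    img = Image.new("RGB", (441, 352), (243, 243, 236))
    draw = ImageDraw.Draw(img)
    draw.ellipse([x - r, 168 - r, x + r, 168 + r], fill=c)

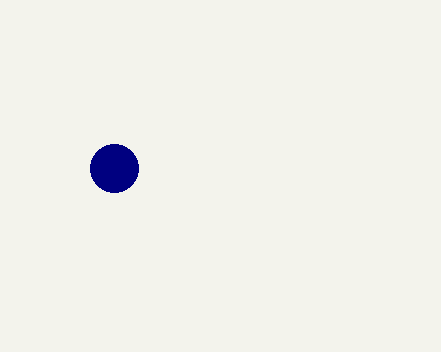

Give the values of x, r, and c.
x = 114
r = 24
c = 'navy'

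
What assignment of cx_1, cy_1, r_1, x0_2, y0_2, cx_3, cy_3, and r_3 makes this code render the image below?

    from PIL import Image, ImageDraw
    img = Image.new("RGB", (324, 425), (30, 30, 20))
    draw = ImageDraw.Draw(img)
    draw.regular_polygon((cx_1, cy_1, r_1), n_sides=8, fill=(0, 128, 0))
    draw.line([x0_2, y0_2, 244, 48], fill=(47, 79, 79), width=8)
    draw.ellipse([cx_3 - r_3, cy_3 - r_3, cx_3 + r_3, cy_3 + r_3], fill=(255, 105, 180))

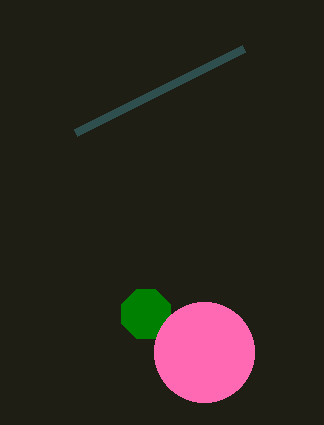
cx_1 = 146
cy_1 = 314
r_1 = 26
x0_2 = 76
y0_2 = 132
cx_3 = 204
cy_3 = 352
r_3 = 50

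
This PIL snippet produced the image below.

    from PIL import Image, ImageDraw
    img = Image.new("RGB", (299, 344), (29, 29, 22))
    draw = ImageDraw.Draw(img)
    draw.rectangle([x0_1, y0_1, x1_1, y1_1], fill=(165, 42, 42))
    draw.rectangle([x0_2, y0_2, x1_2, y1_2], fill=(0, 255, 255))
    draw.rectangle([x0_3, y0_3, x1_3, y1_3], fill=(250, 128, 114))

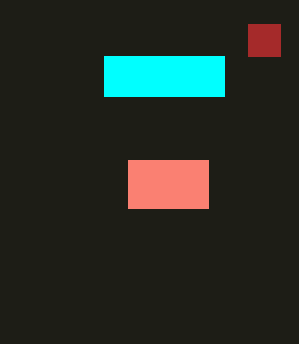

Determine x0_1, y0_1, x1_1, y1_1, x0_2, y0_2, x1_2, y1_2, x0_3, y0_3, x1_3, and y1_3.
x0_1 = 248, y0_1 = 24, x1_1 = 280, y1_1 = 56, x0_2 = 104, y0_2 = 56, x1_2 = 224, y1_2 = 96, x0_3 = 128, y0_3 = 160, x1_3 = 208, y1_3 = 208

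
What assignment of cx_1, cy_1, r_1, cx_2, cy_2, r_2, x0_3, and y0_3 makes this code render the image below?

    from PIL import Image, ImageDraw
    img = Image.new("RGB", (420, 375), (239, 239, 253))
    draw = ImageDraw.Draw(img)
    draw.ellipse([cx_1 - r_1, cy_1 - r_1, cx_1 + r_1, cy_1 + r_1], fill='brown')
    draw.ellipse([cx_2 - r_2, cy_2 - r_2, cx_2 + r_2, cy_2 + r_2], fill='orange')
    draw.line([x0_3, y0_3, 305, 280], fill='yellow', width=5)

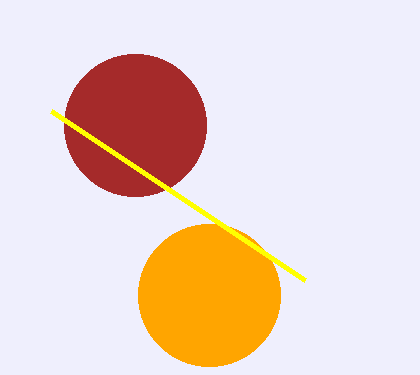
cx_1 = 135, cy_1 = 125, r_1 = 71, cx_2 = 209, cy_2 = 295, r_2 = 71, x0_3 = 51, y0_3 = 111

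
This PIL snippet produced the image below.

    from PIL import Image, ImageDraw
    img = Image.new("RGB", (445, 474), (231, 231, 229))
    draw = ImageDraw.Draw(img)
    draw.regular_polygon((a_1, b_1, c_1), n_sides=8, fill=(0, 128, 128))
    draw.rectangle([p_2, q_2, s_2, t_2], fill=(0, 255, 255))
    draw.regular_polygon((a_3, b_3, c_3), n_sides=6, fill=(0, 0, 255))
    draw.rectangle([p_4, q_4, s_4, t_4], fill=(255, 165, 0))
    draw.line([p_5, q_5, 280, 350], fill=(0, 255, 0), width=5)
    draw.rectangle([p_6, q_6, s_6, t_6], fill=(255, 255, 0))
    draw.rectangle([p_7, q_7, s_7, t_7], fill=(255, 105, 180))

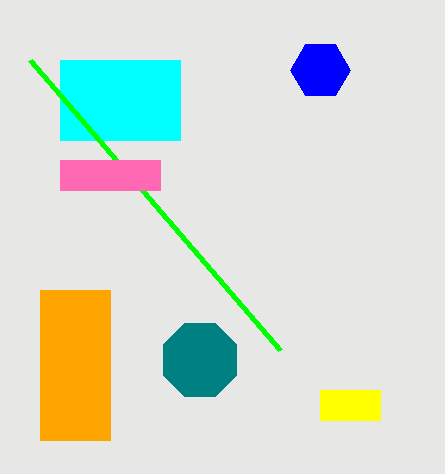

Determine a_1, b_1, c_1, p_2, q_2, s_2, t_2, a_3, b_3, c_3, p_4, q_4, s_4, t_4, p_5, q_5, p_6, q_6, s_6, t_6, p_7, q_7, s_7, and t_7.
a_1 = 200; b_1 = 360; c_1 = 40; p_2 = 60; q_2 = 60; s_2 = 180; t_2 = 140; a_3 = 320; b_3 = 70; c_3 = 30; p_4 = 40; q_4 = 290; s_4 = 110; t_4 = 440; p_5 = 30; q_5 = 60; p_6 = 320; q_6 = 390; s_6 = 380; t_6 = 420; p_7 = 60; q_7 = 160; s_7 = 160; t_7 = 190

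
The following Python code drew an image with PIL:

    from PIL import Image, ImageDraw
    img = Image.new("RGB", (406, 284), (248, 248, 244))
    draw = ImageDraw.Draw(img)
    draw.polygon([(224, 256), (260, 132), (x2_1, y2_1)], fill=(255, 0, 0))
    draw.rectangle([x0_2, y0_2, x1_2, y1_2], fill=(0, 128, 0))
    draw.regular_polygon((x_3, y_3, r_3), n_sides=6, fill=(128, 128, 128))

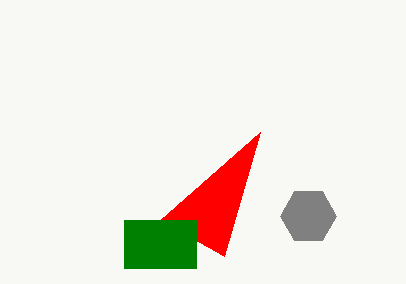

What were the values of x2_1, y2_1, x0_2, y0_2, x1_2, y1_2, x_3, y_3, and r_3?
x2_1 = 160; y2_1 = 220; x0_2 = 124; y0_2 = 220; x1_2 = 196; y1_2 = 268; x_3 = 308; y_3 = 216; r_3 = 28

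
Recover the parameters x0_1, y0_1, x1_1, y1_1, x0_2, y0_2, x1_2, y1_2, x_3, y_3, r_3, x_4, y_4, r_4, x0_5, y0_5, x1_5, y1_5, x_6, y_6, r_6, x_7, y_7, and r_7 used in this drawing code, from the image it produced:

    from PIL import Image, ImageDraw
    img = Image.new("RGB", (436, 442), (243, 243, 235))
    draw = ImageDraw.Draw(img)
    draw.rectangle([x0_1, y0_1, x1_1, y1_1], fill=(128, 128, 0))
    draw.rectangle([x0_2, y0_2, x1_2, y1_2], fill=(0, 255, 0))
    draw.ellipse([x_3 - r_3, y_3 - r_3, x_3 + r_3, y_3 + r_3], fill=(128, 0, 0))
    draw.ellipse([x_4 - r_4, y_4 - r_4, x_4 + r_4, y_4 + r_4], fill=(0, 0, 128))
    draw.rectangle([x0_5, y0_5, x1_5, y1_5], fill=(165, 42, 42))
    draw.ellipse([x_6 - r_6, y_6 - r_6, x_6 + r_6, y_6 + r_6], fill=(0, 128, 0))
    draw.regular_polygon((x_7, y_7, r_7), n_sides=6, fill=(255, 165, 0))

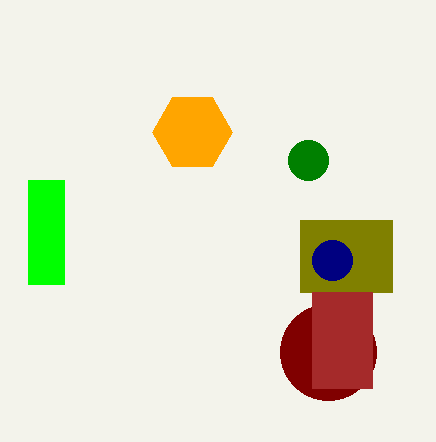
x0_1 = 300; y0_1 = 220; x1_1 = 392; y1_1 = 292; x0_2 = 28; y0_2 = 180; x1_2 = 64; y1_2 = 284; x_3 = 328; y_3 = 352; r_3 = 48; x_4 = 332; y_4 = 260; r_4 = 20; x0_5 = 312; y0_5 = 292; x1_5 = 372; y1_5 = 388; x_6 = 308; y_6 = 160; r_6 = 20; x_7 = 192; y_7 = 132; r_7 = 40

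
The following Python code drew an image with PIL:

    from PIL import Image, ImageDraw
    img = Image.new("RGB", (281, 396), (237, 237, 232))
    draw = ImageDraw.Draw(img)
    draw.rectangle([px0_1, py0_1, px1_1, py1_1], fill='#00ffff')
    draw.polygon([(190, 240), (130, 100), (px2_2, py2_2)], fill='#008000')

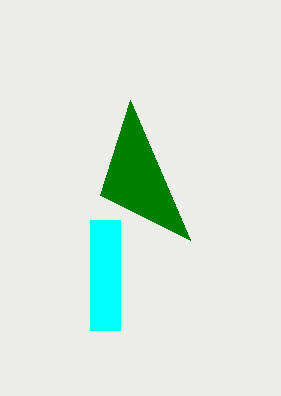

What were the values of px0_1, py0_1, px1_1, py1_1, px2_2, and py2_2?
px0_1 = 90; py0_1 = 220; px1_1 = 120; py1_1 = 330; px2_2 = 100; py2_2 = 195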